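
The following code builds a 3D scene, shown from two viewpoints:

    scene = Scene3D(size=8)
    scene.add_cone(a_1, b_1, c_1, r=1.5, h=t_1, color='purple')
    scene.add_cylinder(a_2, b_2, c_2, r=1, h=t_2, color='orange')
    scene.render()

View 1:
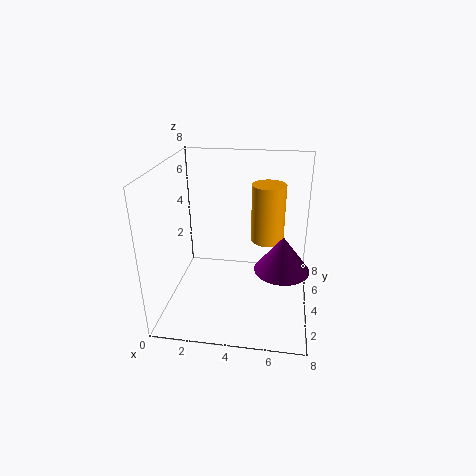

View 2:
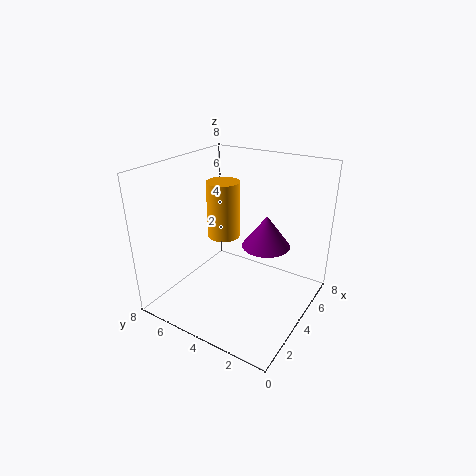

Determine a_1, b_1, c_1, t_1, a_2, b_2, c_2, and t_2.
a_1 = 6.5
b_1 = 3.5
c_1 = 2.5
t_1 = 2
a_2 = 5.5
b_2 = 6
c_2 = 3
t_2 = 3.5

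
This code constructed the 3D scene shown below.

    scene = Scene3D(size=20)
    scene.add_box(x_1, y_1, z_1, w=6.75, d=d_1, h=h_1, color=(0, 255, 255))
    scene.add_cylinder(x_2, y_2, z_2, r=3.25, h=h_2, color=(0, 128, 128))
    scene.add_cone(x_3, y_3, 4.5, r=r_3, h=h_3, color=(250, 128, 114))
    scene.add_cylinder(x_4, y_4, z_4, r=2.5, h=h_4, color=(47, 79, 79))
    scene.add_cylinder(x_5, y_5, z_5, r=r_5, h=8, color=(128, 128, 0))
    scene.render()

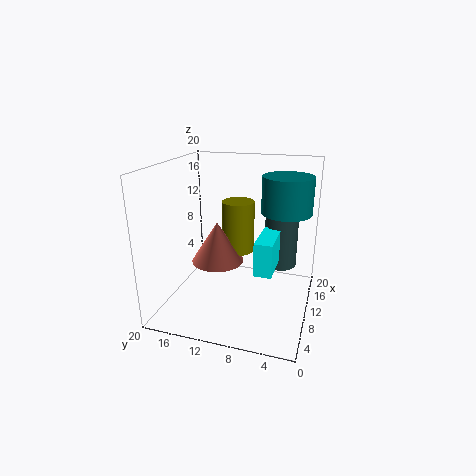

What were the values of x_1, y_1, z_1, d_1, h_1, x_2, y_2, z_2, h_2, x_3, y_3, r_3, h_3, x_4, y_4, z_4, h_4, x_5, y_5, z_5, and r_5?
x_1 = 8; y_1 = 4.75; z_1 = 5.5; d_1 = 2.5; h_1 = 4.75; x_2 = 10; y_2 = 3.5; z_2 = 14.25; h_2 = 4.75; x_3 = 13; y_3 = 14.25; r_3 = 4; h_3 = 6.25; x_4 = 16.25; y_4 = 5; z_4 = 3.75; h_4 = 9.75; x_5 = 15.75; y_5 = 11.75; z_5 = 5.5; r_5 = 2.5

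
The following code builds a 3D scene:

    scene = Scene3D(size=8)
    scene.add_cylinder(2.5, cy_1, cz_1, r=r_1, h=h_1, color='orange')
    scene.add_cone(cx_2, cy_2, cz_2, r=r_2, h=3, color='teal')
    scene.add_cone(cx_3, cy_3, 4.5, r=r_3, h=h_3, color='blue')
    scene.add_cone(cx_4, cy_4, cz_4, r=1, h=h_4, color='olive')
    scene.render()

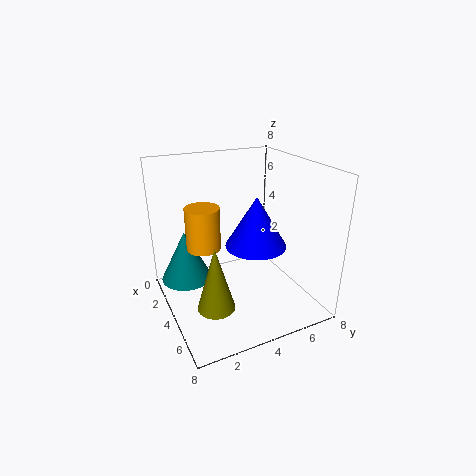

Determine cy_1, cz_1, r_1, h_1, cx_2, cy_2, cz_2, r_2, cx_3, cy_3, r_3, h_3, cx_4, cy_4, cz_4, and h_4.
cy_1 = 2.5; cz_1 = 3; r_1 = 1; h_1 = 2.5; cx_2 = 2; cy_2 = 1.5; cz_2 = 1; r_2 = 1.5; cx_3 = 6; cy_3 = 4; r_3 = 1.5; h_3 = 2.5; cx_4 = 5.5; cy_4 = 2; cz_4 = 1; h_4 = 3.5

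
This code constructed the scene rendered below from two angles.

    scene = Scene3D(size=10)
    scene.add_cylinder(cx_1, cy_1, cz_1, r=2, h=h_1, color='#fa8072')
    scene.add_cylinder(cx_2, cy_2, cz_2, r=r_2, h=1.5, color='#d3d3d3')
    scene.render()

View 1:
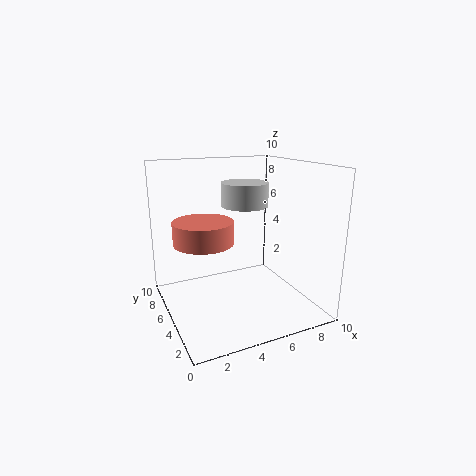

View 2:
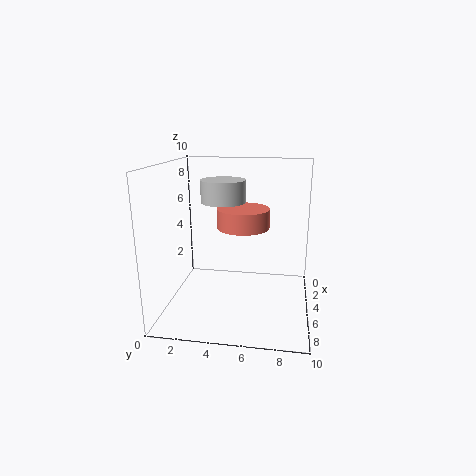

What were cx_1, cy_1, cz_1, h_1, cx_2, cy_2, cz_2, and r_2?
cx_1 = 2.5; cy_1 = 5; cz_1 = 5; h_1 = 1.5; cx_2 = 5; cy_2 = 4; cz_2 = 7.5; r_2 = 1.5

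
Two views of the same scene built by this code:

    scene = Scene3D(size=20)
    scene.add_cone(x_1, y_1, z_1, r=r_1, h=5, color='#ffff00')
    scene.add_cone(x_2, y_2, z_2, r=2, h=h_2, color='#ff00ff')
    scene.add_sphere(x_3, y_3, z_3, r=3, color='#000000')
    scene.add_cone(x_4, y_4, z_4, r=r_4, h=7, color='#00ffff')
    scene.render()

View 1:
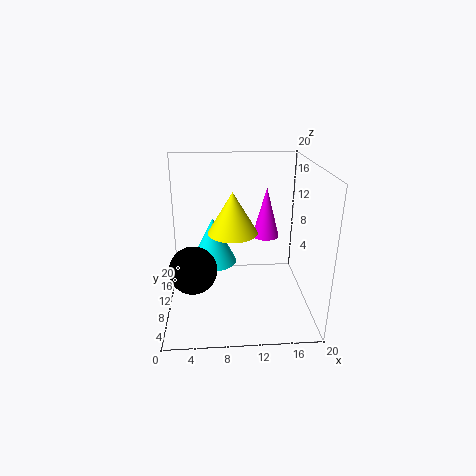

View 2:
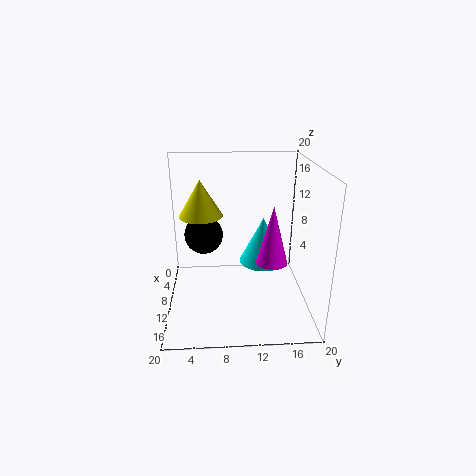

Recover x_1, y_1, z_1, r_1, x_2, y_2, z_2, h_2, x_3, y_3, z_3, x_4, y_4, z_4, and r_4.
x_1 = 9
y_1 = 5
z_1 = 13
r_1 = 3
x_2 = 14.5
y_2 = 14
z_2 = 8.5
h_2 = 7.5
x_3 = 4
y_3 = 5
z_3 = 8
x_4 = 6.5
y_4 = 14
z_4 = 4.5
r_4 = 3.5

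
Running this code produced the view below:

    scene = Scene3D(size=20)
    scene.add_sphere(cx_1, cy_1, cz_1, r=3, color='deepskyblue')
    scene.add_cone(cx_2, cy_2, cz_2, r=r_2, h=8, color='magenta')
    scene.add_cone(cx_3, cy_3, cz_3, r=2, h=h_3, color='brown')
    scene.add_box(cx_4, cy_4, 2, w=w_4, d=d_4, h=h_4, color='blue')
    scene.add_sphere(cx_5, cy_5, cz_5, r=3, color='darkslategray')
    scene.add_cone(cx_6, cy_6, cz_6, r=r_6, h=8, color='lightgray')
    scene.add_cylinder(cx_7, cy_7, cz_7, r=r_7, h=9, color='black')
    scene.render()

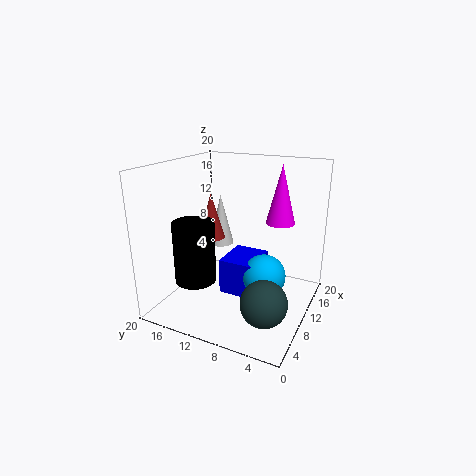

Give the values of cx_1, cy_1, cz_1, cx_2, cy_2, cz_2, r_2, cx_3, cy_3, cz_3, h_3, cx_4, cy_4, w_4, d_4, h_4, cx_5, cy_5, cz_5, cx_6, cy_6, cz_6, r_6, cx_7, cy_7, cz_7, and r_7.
cx_1 = 10; cy_1 = 6; cz_1 = 5; cx_2 = 13; cy_2 = 5; cz_2 = 12; r_2 = 2; cx_3 = 13; cy_3 = 16; cz_3 = 8; h_3 = 7; cx_4 = 8; cy_4 = 7; w_4 = 6; d_4 = 5; h_4 = 5; cx_5 = 5; cy_5 = 4; cz_5 = 4; cx_6 = 16; cy_6 = 16; cz_6 = 6; r_6 = 2; cx_7 = 8; cy_7 = 16; cz_7 = 3; r_7 = 3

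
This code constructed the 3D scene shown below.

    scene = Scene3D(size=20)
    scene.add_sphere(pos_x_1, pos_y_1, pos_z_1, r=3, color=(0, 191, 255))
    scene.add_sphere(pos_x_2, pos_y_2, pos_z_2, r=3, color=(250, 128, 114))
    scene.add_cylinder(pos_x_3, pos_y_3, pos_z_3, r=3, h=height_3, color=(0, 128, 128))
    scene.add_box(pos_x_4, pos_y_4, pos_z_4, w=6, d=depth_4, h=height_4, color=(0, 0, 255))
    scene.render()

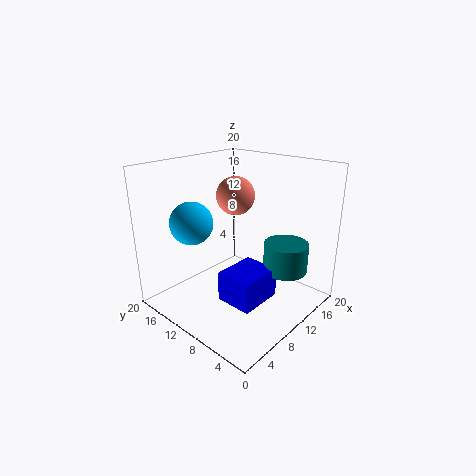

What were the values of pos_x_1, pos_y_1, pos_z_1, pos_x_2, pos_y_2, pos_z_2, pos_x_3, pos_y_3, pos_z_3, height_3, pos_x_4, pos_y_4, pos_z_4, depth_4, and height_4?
pos_x_1 = 6
pos_y_1 = 15
pos_z_1 = 12
pos_x_2 = 15
pos_y_2 = 15
pos_z_2 = 14
pos_x_3 = 13
pos_y_3 = 4
pos_z_3 = 6
height_3 = 4
pos_x_4 = 5
pos_y_4 = 4
pos_z_4 = 3
depth_4 = 5
height_4 = 4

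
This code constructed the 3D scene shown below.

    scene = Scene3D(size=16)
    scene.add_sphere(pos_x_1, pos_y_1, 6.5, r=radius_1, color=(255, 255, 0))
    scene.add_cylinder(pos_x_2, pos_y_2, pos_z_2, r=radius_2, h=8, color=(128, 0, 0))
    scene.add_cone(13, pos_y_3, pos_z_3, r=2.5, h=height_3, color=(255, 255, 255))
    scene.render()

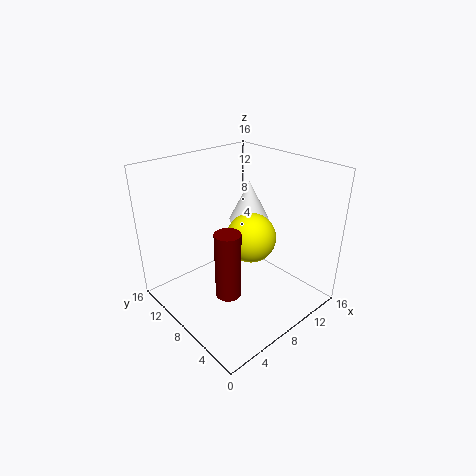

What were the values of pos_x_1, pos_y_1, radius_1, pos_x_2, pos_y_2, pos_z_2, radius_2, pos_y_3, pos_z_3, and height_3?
pos_x_1 = 11
pos_y_1 = 9
radius_1 = 3
pos_x_2 = 6.5
pos_y_2 = 8
pos_z_2 = 1
radius_2 = 1.5
pos_y_3 = 11.5
pos_z_3 = 7.5
height_3 = 5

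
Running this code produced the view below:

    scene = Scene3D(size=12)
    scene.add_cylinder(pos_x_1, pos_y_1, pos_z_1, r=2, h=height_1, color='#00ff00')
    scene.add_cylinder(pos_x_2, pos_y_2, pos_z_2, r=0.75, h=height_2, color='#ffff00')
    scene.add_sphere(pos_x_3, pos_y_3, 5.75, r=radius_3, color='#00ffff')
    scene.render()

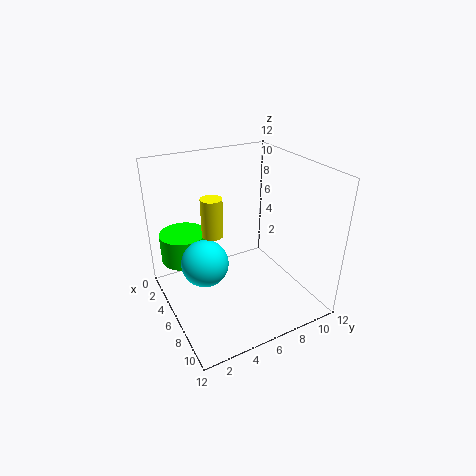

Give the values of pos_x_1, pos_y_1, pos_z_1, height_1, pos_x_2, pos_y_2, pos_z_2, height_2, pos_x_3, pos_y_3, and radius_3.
pos_x_1 = 3; pos_y_1 = 2.25; pos_z_1 = 3.5; height_1 = 2.5; pos_x_2 = 8.25; pos_y_2 = 2.75; pos_z_2 = 8.25; height_2 = 2.75; pos_x_3 = 7.75; pos_y_3 = 2.25; radius_3 = 1.75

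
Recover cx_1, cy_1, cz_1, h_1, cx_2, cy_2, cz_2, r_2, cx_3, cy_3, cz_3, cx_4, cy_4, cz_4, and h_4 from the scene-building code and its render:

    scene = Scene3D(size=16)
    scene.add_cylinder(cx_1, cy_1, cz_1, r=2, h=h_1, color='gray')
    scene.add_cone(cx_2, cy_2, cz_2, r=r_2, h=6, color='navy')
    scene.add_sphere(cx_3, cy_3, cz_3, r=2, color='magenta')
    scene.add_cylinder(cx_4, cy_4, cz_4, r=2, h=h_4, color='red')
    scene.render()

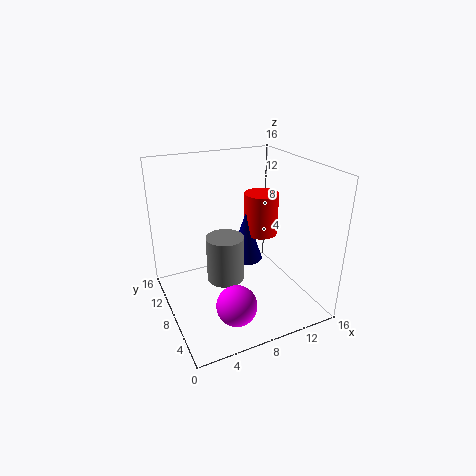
cx_1 = 6, cy_1 = 7, cz_1 = 4, h_1 = 5, cx_2 = 10, cy_2 = 10, cz_2 = 4, r_2 = 2, cx_3 = 5, cy_3 = 2, cz_3 = 4, cx_4 = 12, cy_4 = 10, cz_4 = 7, h_4 = 5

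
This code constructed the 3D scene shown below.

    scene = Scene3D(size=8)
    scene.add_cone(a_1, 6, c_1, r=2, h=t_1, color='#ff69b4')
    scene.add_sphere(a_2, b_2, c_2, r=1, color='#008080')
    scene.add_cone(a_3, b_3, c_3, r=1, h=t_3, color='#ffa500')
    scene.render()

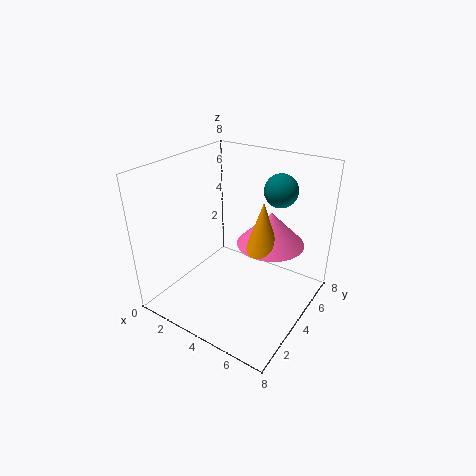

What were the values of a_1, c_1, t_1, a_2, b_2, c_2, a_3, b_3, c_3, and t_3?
a_1 = 5
c_1 = 3
t_1 = 2
a_2 = 5
b_2 = 7
c_2 = 6
a_3 = 5
b_3 = 5
c_3 = 3
t_3 = 3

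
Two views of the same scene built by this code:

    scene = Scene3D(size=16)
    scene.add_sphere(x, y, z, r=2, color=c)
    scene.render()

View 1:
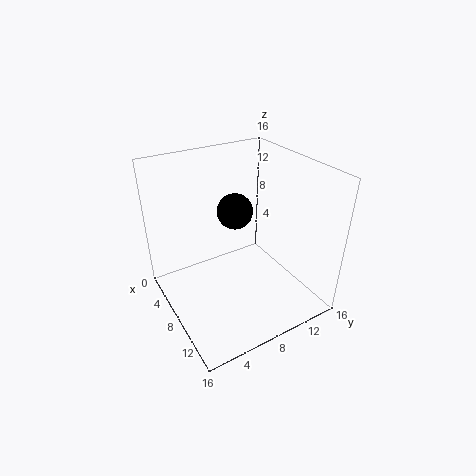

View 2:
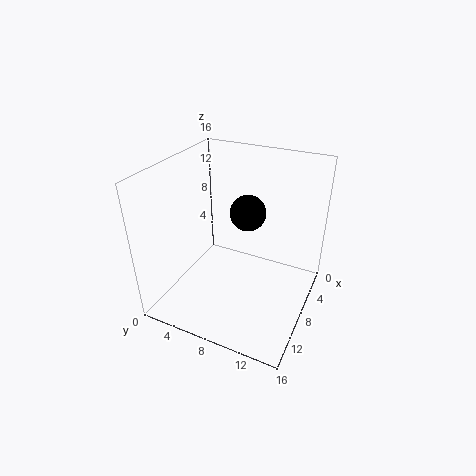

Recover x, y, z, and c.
x = 6.5; y = 8.5; z = 10.5; c = 'black'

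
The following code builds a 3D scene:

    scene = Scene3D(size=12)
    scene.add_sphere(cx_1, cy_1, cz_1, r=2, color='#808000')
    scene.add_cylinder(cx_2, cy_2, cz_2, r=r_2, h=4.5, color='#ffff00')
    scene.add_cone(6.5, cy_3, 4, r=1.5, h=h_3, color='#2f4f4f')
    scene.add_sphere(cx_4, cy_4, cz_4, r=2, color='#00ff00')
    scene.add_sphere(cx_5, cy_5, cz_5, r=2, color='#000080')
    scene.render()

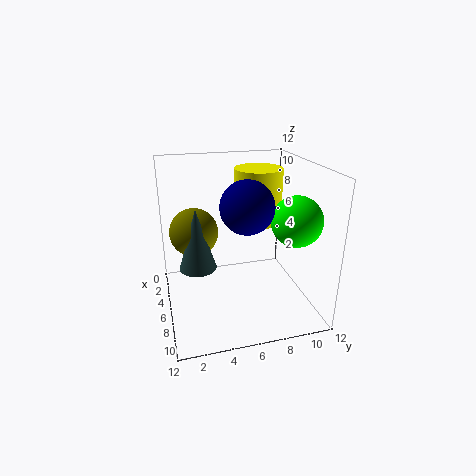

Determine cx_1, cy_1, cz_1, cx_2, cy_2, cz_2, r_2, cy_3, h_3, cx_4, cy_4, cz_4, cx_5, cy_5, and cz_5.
cx_1 = 5
cy_1 = 2.5
cz_1 = 6.5
cx_2 = 5
cy_2 = 8
cz_2 = 7
r_2 = 2
cy_3 = 2.5
h_3 = 5
cx_4 = 8.5
cy_4 = 10
cz_4 = 8
cx_5 = 8.5
cy_5 = 6
cz_5 = 9.5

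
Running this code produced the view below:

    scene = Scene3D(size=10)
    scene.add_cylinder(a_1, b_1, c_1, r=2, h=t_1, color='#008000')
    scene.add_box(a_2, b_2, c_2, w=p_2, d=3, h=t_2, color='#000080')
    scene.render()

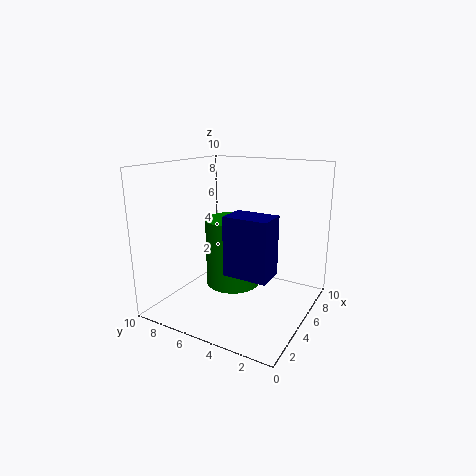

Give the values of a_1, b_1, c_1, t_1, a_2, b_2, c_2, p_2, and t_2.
a_1 = 6
b_1 = 6
c_1 = 1
t_1 = 5
a_2 = 3
b_2 = 2
c_2 = 3
p_2 = 2
t_2 = 4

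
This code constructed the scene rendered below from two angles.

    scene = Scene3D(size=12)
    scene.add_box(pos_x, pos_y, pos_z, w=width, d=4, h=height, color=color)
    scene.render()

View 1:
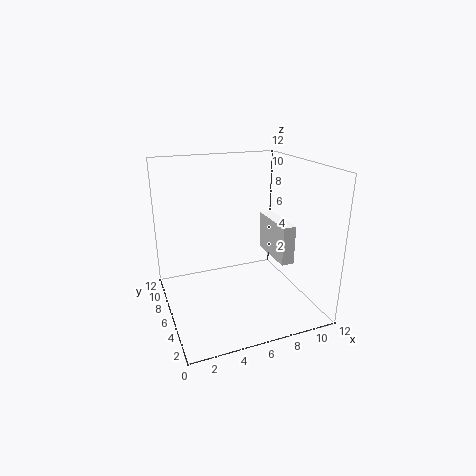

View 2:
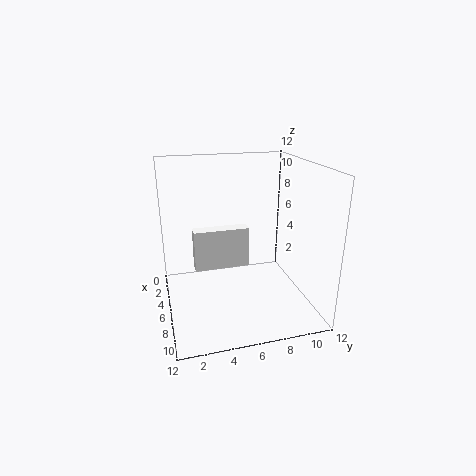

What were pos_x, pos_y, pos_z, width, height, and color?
pos_x = 8, pos_y = 2, pos_z = 5, width = 1, height = 3, color = 'white'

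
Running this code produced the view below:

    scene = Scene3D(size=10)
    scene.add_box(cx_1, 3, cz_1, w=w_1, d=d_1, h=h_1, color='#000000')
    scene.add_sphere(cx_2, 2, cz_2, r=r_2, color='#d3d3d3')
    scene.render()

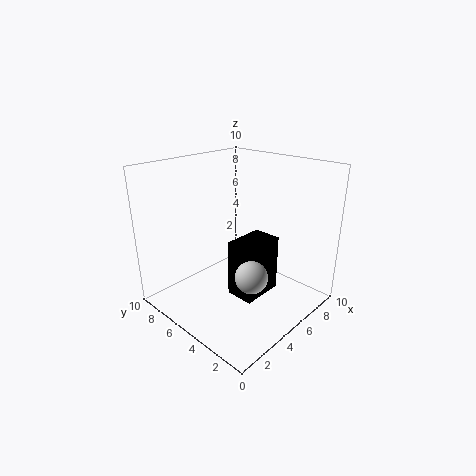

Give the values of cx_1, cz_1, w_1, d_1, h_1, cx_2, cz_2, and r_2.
cx_1 = 4, cz_1 = 1, w_1 = 3, d_1 = 2, h_1 = 4, cx_2 = 3, cz_2 = 4, r_2 = 1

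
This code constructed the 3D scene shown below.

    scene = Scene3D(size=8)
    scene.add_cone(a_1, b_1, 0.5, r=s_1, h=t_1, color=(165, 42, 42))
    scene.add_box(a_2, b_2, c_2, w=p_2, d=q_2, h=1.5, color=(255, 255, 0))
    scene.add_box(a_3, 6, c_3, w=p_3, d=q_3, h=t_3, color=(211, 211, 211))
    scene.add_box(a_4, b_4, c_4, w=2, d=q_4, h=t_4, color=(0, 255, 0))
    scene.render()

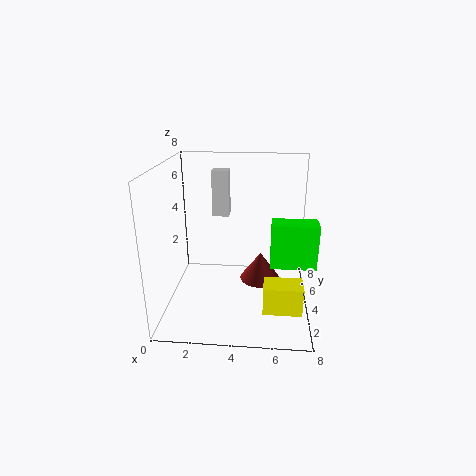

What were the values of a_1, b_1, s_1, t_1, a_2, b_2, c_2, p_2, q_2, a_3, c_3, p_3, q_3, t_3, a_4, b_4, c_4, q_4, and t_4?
a_1 = 5.25, b_1 = 5.75, s_1 = 1.25, t_1 = 1.75, a_2 = 5.5, b_2 = 1.25, c_2 = 1, p_2 = 2, q_2 = 1.25, a_3 = 2.25, c_3 = 4.5, p_3 = 1, q_3 = 1, t_3 = 2.75, a_4 = 5.75, b_4 = 0.25, c_4 = 4.25, q_4 = 1, t_4 = 2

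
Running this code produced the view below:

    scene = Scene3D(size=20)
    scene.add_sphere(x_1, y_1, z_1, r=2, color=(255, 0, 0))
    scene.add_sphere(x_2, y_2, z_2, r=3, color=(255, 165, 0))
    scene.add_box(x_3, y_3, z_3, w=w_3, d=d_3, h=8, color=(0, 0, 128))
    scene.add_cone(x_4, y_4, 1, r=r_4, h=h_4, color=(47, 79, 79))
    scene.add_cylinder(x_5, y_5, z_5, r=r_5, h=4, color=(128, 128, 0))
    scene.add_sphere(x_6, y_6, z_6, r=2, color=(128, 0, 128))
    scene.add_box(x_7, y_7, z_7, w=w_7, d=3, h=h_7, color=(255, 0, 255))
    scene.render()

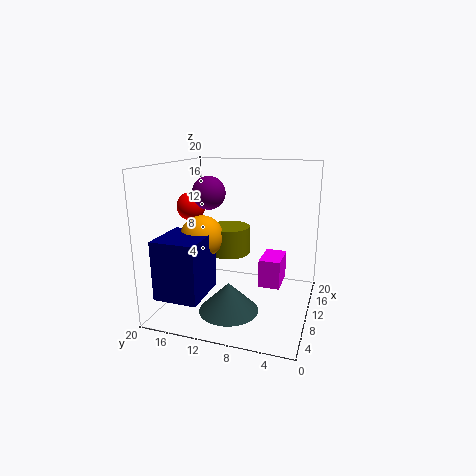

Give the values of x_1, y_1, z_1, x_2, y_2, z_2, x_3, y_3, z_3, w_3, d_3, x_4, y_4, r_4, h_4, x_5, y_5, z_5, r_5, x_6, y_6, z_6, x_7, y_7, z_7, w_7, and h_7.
x_1 = 10; y_1 = 17; z_1 = 14; x_2 = 9; y_2 = 15; z_2 = 10; x_3 = 2; y_3 = 13; z_3 = 3; w_3 = 7; d_3 = 6; x_4 = 6; y_4 = 10; r_4 = 4; h_4 = 4; x_5 = 12; y_5 = 12; z_5 = 7; r_5 = 3; x_6 = 5; y_6 = 12; z_6 = 17; x_7 = 10; y_7 = 4; z_7 = 3; w_7 = 5; h_7 = 4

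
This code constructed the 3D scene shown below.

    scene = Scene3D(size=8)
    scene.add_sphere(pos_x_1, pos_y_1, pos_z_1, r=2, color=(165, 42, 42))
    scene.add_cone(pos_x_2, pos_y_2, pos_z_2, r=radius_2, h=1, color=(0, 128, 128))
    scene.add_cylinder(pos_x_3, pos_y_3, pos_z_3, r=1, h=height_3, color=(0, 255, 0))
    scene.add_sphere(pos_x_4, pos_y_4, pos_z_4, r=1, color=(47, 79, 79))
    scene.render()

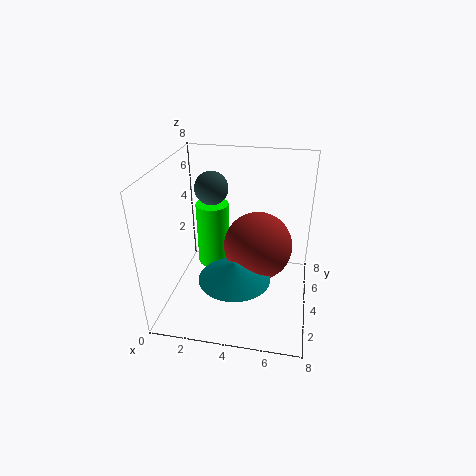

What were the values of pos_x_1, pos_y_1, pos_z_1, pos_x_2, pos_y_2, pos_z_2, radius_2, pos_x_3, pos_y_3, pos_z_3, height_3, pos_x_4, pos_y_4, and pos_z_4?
pos_x_1 = 5
pos_y_1 = 5
pos_z_1 = 3
pos_x_2 = 4
pos_y_2 = 3
pos_z_2 = 2
radius_2 = 2
pos_x_3 = 2
pos_y_3 = 6
pos_z_3 = 1
height_3 = 4
pos_x_4 = 2
pos_y_4 = 6
pos_z_4 = 6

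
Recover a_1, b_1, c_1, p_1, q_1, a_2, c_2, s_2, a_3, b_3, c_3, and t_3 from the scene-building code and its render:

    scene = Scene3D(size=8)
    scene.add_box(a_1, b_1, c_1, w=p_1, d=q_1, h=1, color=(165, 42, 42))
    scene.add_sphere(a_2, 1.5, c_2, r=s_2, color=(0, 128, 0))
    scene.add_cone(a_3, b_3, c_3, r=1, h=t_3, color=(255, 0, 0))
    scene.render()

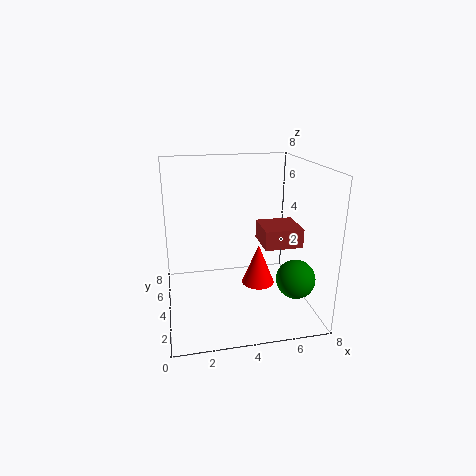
a_1 = 5, b_1 = 2, c_1 = 4, p_1 = 2, q_1 = 2, a_2 = 6.5, c_2 = 2.5, s_2 = 1, a_3 = 5.5, b_3 = 5, c_3 = 0.5, t_3 = 2.5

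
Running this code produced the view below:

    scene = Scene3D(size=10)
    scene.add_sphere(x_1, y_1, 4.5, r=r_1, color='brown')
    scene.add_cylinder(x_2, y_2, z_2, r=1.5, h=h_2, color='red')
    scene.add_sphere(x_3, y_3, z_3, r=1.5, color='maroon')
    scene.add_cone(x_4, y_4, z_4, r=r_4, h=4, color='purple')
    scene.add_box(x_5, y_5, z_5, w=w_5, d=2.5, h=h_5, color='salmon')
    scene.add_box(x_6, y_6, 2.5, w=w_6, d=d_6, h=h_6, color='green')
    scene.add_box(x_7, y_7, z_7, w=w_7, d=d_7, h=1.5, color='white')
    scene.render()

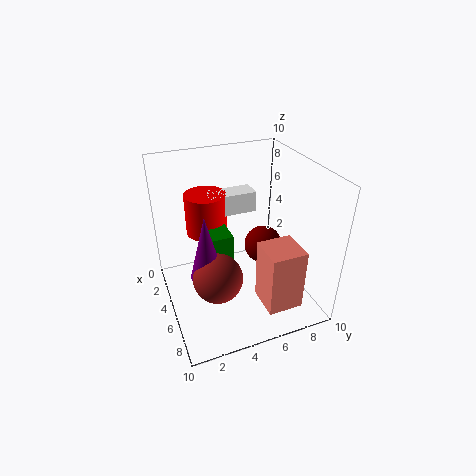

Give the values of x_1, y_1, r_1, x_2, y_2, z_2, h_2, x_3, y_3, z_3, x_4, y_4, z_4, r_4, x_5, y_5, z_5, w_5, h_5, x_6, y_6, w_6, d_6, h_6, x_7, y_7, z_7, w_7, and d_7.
x_1 = 8, y_1 = 2.5, r_1 = 1.5, x_2 = 2.5, y_2 = 3.5, z_2 = 4.5, h_2 = 3, x_3 = 3, y_3 = 8, z_3 = 2.5, x_4 = 7.5, y_4 = 2, z_4 = 4.5, r_4 = 1, x_5 = 6, y_5 = 6, z_5 = 0.5, w_5 = 2.5, h_5 = 4.5, x_6 = 3.5, y_6 = 3, w_6 = 2, d_6 = 1.5, h_6 = 3, x_7 = 2, y_7 = 3.5, z_7 = 6, w_7 = 1.5, d_7 = 3.5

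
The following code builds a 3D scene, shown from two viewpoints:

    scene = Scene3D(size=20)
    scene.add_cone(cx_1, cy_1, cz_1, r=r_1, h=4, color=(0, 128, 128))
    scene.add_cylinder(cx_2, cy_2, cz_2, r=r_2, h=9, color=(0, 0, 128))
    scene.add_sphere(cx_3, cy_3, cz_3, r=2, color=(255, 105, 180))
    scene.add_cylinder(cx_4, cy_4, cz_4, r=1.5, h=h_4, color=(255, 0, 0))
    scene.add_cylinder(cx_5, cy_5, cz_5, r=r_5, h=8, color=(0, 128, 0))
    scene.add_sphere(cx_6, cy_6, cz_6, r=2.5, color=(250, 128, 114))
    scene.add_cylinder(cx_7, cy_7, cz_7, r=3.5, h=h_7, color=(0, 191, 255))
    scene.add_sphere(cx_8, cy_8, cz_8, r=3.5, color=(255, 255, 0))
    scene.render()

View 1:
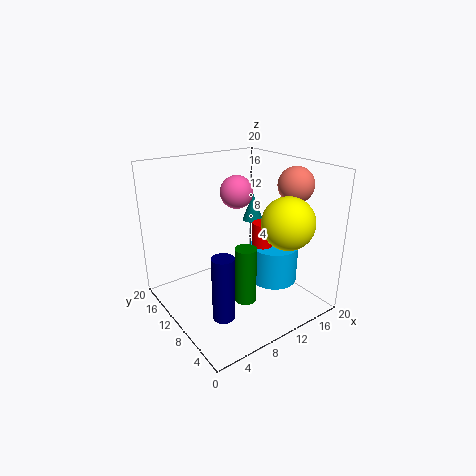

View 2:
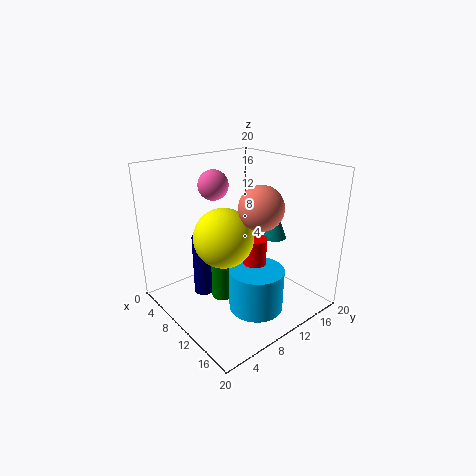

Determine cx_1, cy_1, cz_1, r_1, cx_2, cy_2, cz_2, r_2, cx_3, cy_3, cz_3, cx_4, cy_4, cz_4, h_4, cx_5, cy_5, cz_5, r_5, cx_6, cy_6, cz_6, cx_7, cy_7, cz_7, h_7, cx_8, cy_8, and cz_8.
cx_1 = 14.5, cy_1 = 12.5, cz_1 = 11, r_1 = 1.5, cx_2 = 5.5, cy_2 = 7, cz_2 = 0.5, r_2 = 1.5, cx_3 = 8, cy_3 = 7.5, cz_3 = 17.5, cx_4 = 14, cy_4 = 9.5, cz_4 = 5, h_4 = 6.5, cx_5 = 9.5, cy_5 = 7.5, cz_5 = 1.5, r_5 = 1.5, cx_6 = 17.5, cy_6 = 7, cz_6 = 17, cx_7 = 15.5, cy_7 = 8.5, cz_7 = 2.5, h_7 = 5.5, cx_8 = 14, cy_8 = 4.5, cz_8 = 13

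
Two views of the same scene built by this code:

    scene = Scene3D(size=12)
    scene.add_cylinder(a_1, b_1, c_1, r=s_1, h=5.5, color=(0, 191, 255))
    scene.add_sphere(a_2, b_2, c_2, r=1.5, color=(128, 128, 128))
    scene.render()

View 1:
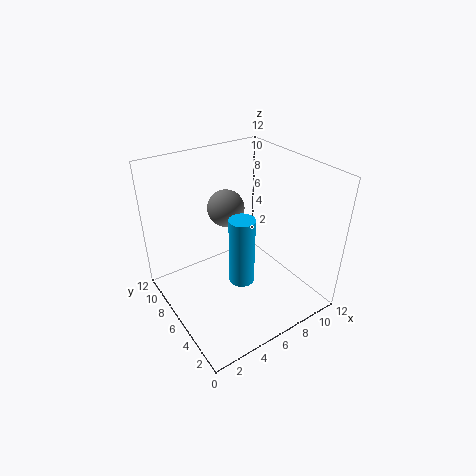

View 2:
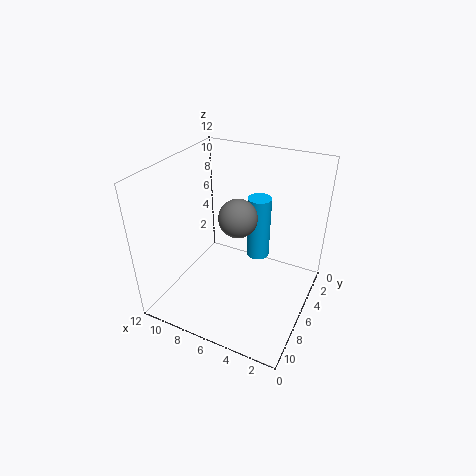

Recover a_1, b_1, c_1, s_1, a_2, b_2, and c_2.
a_1 = 5
b_1 = 4
c_1 = 3.5
s_1 = 1
a_2 = 5.5
b_2 = 7
c_2 = 8.5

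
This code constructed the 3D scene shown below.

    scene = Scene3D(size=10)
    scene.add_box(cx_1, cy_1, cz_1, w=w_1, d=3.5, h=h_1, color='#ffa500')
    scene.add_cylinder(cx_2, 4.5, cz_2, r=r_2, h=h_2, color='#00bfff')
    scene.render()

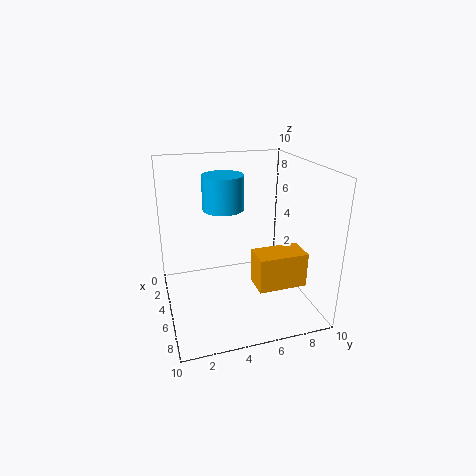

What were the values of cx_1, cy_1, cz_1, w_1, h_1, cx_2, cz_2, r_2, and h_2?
cx_1 = 5, cy_1 = 6, cz_1 = 1.5, w_1 = 2, h_1 = 2.5, cx_2 = 3, cz_2 = 6.5, r_2 = 1.5, h_2 = 2.5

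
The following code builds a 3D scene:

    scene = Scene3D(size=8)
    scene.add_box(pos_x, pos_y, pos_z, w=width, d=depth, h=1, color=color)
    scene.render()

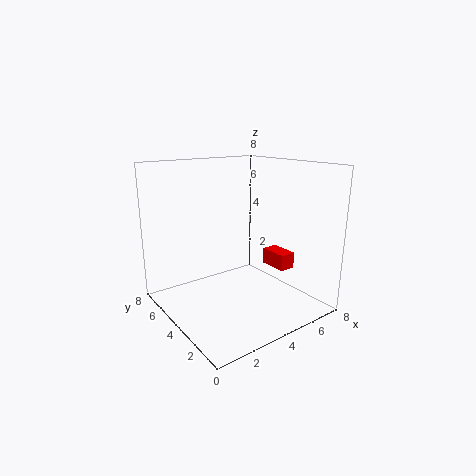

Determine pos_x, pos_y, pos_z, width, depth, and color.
pos_x = 6.75; pos_y = 3.25; pos_z = 1.5; width = 1; depth = 1.75; color = 'red'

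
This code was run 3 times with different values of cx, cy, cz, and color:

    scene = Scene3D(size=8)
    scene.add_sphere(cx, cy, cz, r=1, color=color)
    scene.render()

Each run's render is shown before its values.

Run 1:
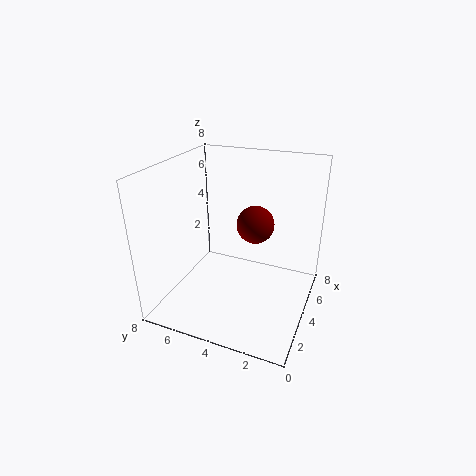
cx = 4; cy = 3; cz = 5; color = 'maroon'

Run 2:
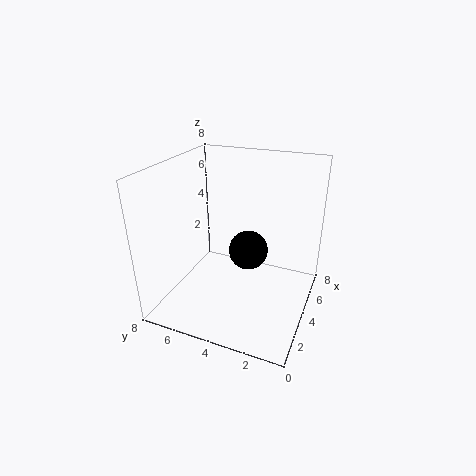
cx = 3; cy = 3; cz = 4; color = 'black'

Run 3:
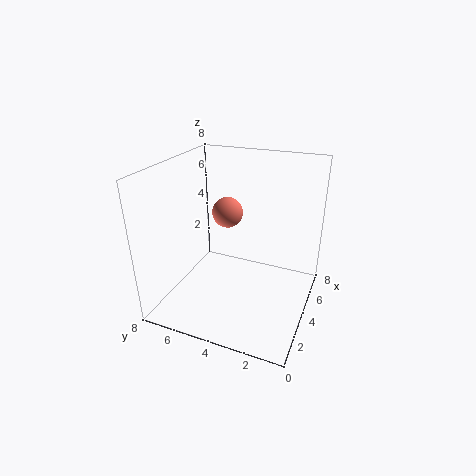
cx = 7; cy = 6; cz = 4; color = 'salmon'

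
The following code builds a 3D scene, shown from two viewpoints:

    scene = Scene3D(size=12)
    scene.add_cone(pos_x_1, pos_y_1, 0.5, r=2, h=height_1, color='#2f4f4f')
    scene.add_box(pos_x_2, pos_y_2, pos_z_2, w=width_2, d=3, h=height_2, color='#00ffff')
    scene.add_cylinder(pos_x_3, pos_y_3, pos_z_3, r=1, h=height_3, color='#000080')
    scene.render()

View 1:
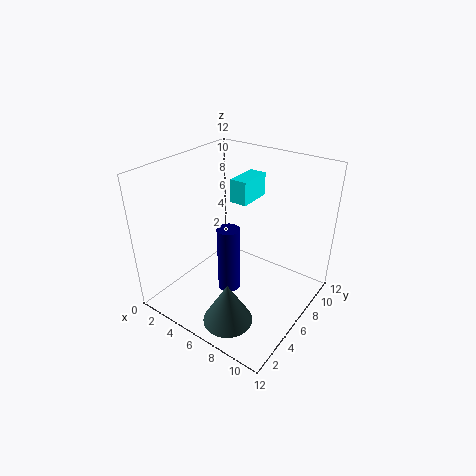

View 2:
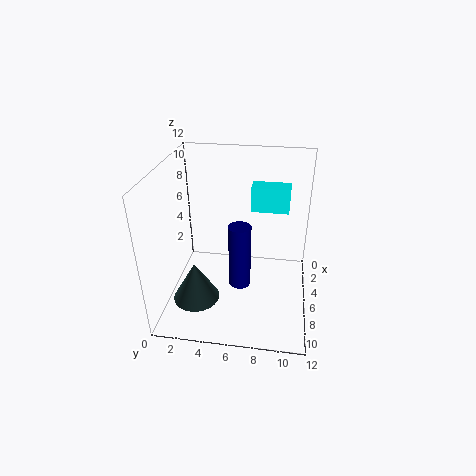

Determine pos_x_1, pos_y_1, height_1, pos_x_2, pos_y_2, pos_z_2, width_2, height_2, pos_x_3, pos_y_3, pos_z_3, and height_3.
pos_x_1 = 7.5; pos_y_1 = 2.5; height_1 = 3.5; pos_x_2 = 4.5; pos_y_2 = 7; pos_z_2 = 8.5; width_2 = 1.5; height_2 = 2; pos_x_3 = 5; pos_y_3 = 6; pos_z_3 = 0.5; height_3 = 6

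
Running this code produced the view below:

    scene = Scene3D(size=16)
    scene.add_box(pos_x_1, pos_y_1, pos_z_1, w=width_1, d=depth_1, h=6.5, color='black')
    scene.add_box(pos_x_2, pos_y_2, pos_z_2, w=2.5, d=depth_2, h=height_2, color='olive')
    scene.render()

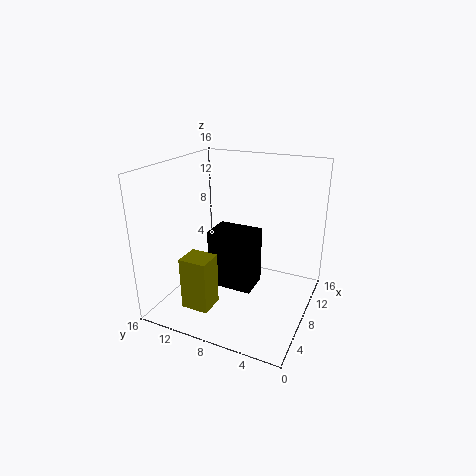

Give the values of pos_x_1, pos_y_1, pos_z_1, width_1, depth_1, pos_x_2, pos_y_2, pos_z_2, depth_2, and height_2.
pos_x_1 = 6
pos_y_1 = 5.75
pos_z_1 = 2.5
width_1 = 3.5
depth_1 = 5
pos_x_2 = 0.25
pos_y_2 = 7.75
pos_z_2 = 3.25
depth_2 = 2.75
height_2 = 5.25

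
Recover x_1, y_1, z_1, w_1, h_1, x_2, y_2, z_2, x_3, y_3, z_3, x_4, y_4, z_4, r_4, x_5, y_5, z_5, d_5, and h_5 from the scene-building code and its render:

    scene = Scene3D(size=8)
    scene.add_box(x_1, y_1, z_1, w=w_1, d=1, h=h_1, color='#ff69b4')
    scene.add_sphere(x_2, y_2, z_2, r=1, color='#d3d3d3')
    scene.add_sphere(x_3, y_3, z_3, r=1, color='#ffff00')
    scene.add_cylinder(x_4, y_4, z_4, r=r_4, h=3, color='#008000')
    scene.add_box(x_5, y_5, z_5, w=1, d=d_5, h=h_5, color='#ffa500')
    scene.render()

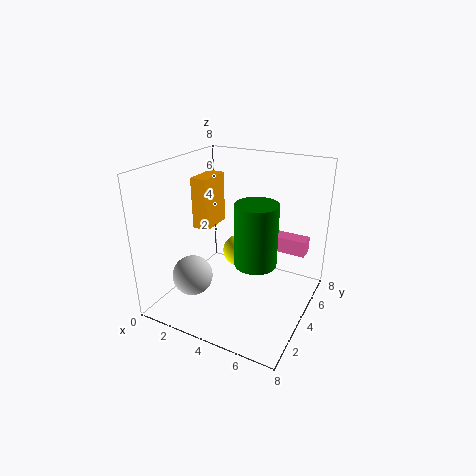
x_1 = 4; y_1 = 7; z_1 = 2; w_1 = 3; h_1 = 1; x_2 = 3; y_2 = 1; z_2 = 3; x_3 = 3; y_3 = 6; z_3 = 2; x_4 = 6; y_4 = 2; z_4 = 4; r_4 = 1; x_5 = 1; y_5 = 4; z_5 = 4; d_5 = 2; h_5 = 3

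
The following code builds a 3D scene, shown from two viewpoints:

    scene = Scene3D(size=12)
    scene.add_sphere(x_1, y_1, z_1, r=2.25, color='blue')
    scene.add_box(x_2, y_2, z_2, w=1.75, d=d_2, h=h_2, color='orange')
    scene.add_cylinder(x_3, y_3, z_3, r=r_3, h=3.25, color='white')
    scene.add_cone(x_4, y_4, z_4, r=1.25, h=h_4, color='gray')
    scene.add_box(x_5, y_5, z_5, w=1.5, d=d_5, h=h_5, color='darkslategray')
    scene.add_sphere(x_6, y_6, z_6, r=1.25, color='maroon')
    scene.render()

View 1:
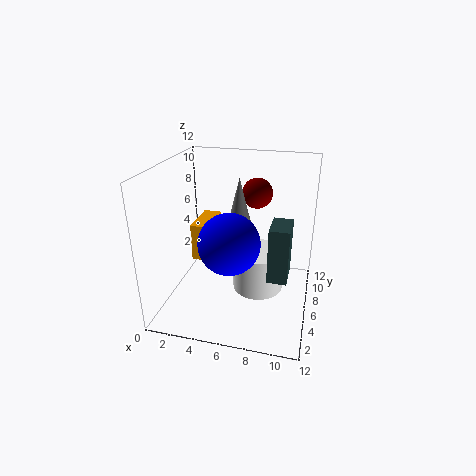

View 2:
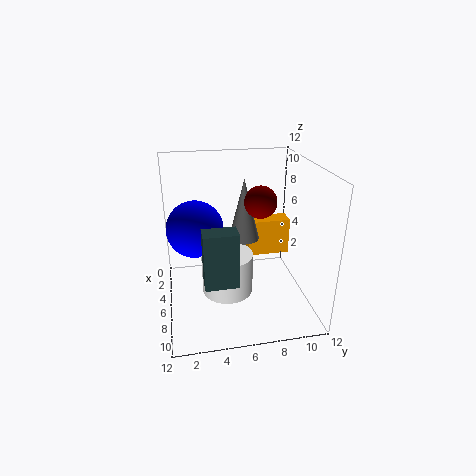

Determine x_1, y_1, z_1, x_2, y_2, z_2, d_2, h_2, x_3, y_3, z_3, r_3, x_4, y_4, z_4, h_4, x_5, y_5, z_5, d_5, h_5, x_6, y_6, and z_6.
x_1 = 6.25; y_1 = 2.5; z_1 = 7.25; x_2 = 1; y_2 = 7.75; z_2 = 2.25; d_2 = 4; h_2 = 3.5; x_3 = 8; y_3 = 4.75; z_3 = 2.5; r_3 = 2; x_4 = 6; y_4 = 6.5; z_4 = 6; h_4 = 5; x_5 = 9; y_5 = 2.75; z_5 = 4.25; d_5 = 2.5; h_5 = 4.25; x_6 = 7.25; y_6 = 7.5; z_6 = 9.5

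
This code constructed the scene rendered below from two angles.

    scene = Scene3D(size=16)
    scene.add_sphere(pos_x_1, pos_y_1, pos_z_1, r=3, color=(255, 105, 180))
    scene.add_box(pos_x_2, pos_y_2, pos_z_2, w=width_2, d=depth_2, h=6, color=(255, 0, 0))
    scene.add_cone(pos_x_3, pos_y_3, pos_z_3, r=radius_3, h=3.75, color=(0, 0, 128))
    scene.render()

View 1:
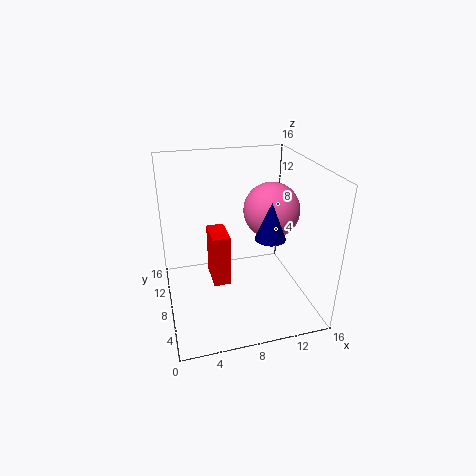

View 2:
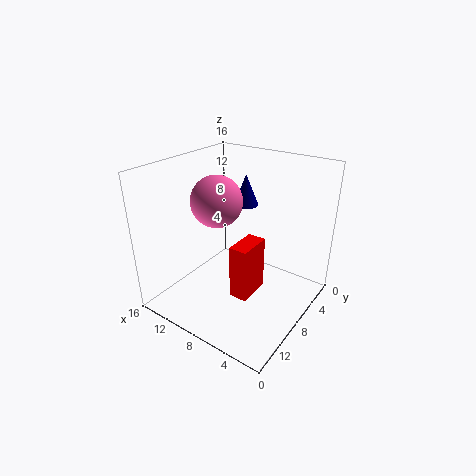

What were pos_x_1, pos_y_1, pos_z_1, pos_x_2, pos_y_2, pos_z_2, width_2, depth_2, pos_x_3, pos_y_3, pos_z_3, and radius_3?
pos_x_1 = 11.5, pos_y_1 = 7.25, pos_z_1 = 11.25, pos_x_2 = 5, pos_y_2 = 7.25, pos_z_2 = 2.5, width_2 = 2, depth_2 = 3.75, pos_x_3 = 10, pos_y_3 = 3.5, pos_z_3 = 10, radius_3 = 1.5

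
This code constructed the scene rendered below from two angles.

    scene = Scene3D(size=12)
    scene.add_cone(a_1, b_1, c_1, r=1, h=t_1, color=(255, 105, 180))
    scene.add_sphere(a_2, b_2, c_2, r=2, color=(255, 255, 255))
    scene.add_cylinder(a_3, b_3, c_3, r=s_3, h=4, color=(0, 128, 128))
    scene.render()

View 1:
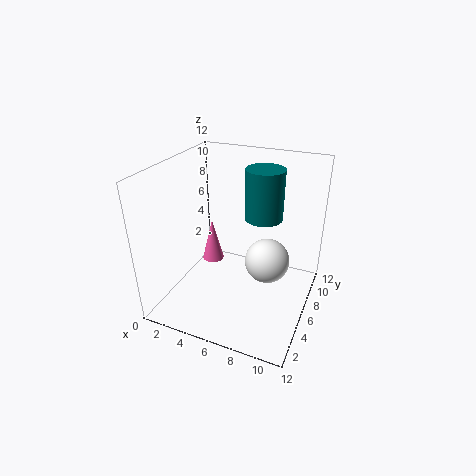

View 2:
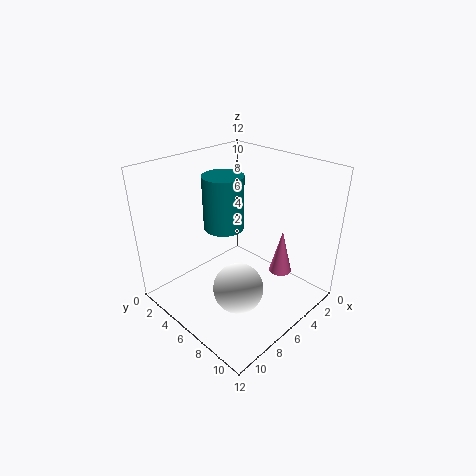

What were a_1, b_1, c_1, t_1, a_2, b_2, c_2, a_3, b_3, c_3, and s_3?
a_1 = 2.5
b_1 = 8
c_1 = 2
t_1 = 4
a_2 = 8
b_2 = 8
c_2 = 3
a_3 = 8
b_3 = 6.5
c_3 = 8
s_3 = 1.5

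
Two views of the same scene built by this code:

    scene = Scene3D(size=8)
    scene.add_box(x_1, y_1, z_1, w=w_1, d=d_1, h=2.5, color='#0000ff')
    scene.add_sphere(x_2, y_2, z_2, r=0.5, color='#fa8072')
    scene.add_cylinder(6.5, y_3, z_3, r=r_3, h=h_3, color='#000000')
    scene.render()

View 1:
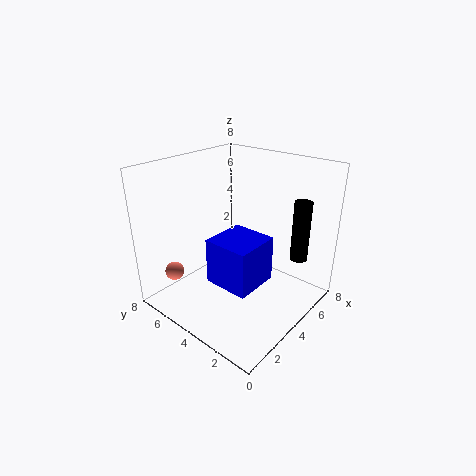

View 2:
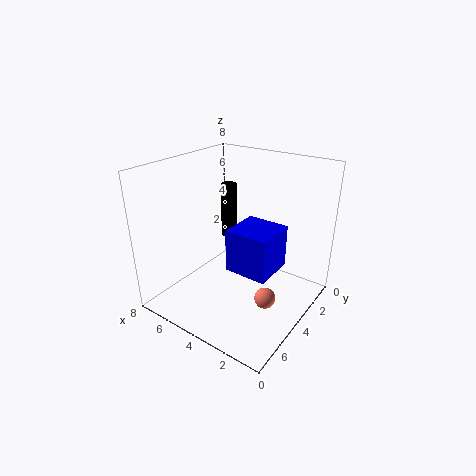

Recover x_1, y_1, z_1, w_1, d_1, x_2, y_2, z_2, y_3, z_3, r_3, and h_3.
x_1 = 2; y_1 = 2; z_1 = 2; w_1 = 2.5; d_1 = 2.5; x_2 = 1; y_2 = 6; z_2 = 2.5; y_3 = 1.5; z_3 = 2.5; r_3 = 0.5; h_3 = 3.5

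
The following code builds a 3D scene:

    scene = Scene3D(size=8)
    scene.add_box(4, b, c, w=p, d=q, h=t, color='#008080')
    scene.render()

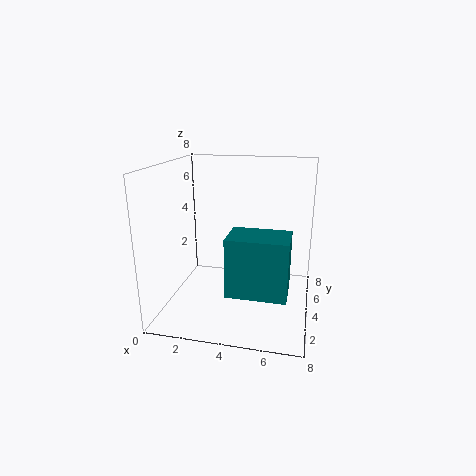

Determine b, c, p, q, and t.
b = 1
c = 2
p = 3
q = 2
t = 3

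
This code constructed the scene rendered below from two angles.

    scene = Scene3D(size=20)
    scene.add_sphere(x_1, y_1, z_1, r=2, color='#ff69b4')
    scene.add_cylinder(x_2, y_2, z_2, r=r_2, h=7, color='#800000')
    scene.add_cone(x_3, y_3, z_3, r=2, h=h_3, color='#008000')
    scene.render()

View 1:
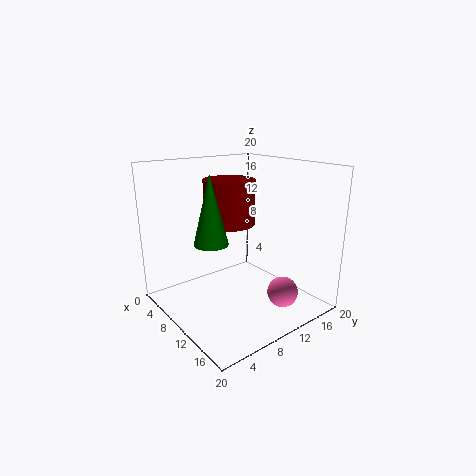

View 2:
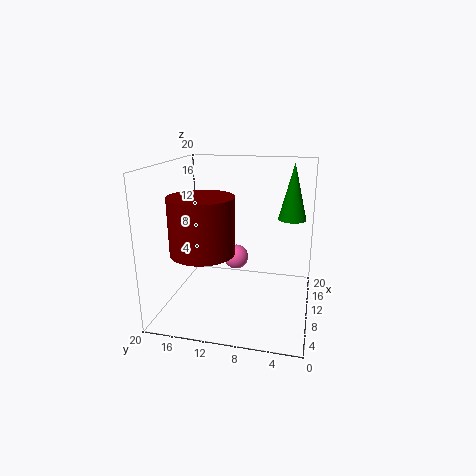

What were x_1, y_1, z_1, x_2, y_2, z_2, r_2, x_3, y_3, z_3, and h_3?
x_1 = 17
y_1 = 12
z_1 = 4
x_2 = 4
y_2 = 13
z_2 = 10
r_2 = 4
x_3 = 14
y_3 = 3
z_3 = 12
h_3 = 8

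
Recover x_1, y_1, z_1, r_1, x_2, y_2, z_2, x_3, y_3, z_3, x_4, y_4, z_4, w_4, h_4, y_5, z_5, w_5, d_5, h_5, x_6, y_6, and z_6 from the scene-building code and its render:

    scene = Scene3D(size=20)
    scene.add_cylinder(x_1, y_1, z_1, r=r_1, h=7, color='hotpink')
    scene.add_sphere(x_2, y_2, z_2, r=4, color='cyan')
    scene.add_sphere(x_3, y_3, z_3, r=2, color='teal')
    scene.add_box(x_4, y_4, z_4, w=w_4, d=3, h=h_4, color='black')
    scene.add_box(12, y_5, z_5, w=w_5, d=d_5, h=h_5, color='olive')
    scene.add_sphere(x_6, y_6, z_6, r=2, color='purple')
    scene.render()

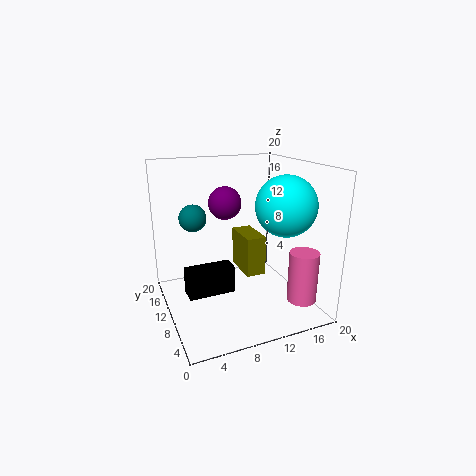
x_1 = 17, y_1 = 4, z_1 = 2, r_1 = 2, x_2 = 15, y_2 = 6, z_2 = 15, x_3 = 5, y_3 = 15, z_3 = 12, x_4 = 3, y_4 = 11, z_4 = 1, w_4 = 7, h_4 = 4, y_5 = 11, z_5 = 3, w_5 = 3, d_5 = 6, h_5 = 6, x_6 = 7, y_6 = 7, z_6 = 16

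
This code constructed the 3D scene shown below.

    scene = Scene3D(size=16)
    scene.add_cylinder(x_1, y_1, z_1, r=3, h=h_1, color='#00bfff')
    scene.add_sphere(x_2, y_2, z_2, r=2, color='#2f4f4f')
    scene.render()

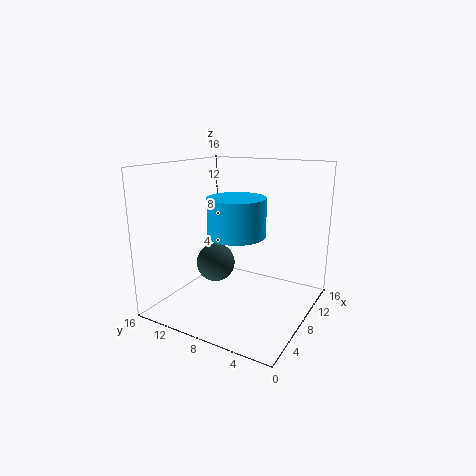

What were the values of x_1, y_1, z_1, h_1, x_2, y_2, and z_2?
x_1 = 6
y_1 = 7
z_1 = 9
h_1 = 4
x_2 = 5
y_2 = 9
z_2 = 6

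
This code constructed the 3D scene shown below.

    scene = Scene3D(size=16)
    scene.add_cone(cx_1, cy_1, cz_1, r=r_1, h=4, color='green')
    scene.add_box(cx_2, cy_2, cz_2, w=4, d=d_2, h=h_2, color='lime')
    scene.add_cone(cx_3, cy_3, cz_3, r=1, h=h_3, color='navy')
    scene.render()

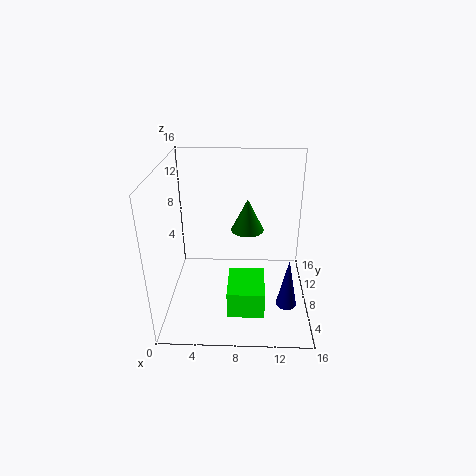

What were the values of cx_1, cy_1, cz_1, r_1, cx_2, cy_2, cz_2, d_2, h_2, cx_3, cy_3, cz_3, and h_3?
cx_1 = 9; cy_1 = 12; cz_1 = 7; r_1 = 2; cx_2 = 7; cy_2 = 3; cz_2 = 1; d_2 = 5; h_2 = 3; cx_3 = 13; cy_3 = 2; cz_3 = 4; h_3 = 5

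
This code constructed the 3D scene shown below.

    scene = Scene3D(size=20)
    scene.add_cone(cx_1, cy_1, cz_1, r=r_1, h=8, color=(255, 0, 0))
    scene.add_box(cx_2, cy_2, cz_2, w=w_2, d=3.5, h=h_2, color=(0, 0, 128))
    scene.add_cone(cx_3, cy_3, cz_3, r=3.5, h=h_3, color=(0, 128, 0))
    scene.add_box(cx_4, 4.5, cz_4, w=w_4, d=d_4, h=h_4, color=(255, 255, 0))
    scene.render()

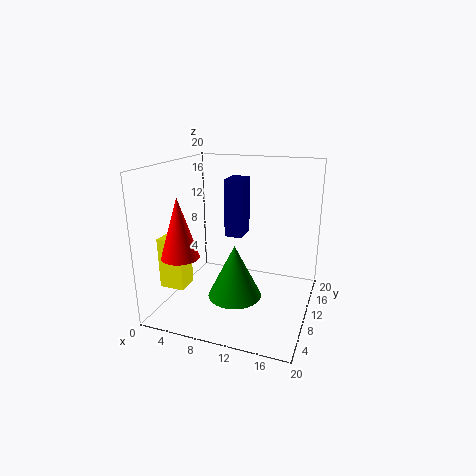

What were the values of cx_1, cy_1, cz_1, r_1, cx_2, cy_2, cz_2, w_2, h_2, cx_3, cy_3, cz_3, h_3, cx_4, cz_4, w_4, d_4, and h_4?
cx_1 = 4
cy_1 = 4.5
cz_1 = 8.5
r_1 = 2.5
cx_2 = 8
cy_2 = 10
cz_2 = 10
w_2 = 2.5
h_2 = 8
cx_3 = 11
cy_3 = 6
cz_3 = 3.5
h_3 = 7
cx_4 = 0.5
cz_4 = 3.5
w_4 = 3.5
d_4 = 3
h_4 = 7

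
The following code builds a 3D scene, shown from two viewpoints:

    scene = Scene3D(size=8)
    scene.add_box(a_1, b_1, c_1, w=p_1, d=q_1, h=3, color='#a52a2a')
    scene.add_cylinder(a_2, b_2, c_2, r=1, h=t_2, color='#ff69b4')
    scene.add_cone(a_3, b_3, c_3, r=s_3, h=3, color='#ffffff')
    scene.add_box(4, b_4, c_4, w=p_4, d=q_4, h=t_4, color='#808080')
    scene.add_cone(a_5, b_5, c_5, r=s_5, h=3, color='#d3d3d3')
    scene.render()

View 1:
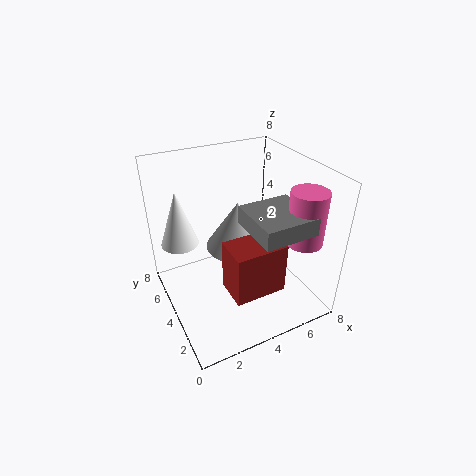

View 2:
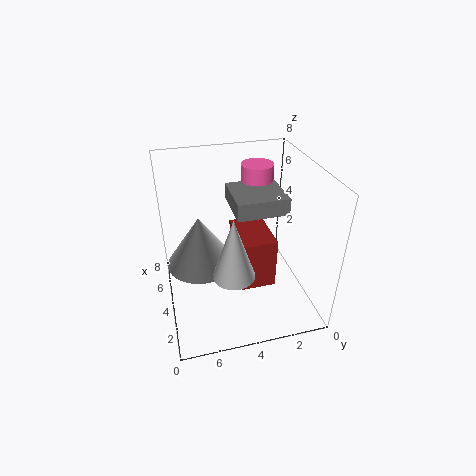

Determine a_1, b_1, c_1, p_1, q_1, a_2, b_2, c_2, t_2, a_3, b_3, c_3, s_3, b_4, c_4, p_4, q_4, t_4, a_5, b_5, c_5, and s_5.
a_1 = 3
b_1 = 2
c_1 = 1
p_1 = 3
q_1 = 2
a_2 = 7
b_2 = 2
c_2 = 4
t_2 = 3
a_3 = 1
b_3 = 5
c_3 = 4
s_3 = 1
b_4 = 1
c_4 = 5
p_4 = 3
q_4 = 3
t_4 = 1
a_5 = 5
b_5 = 6
c_5 = 2
s_5 = 2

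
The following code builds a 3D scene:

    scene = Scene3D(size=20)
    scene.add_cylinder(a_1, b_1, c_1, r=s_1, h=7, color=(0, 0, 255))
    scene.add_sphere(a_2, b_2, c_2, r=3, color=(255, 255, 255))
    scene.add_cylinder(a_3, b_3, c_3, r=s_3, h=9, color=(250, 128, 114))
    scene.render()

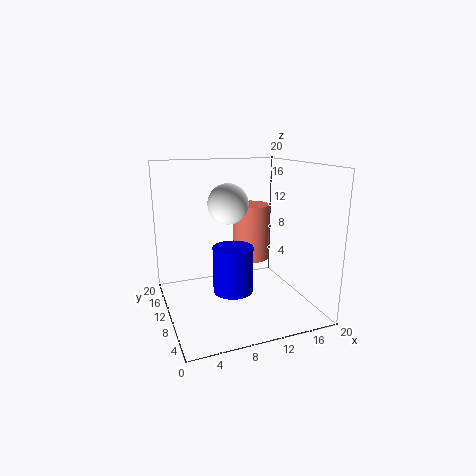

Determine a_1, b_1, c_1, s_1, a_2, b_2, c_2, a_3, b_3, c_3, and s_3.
a_1 = 10; b_1 = 12; c_1 = 1; s_1 = 3; a_2 = 10; b_2 = 14; c_2 = 14; a_3 = 15; b_3 = 17; c_3 = 4; s_3 = 3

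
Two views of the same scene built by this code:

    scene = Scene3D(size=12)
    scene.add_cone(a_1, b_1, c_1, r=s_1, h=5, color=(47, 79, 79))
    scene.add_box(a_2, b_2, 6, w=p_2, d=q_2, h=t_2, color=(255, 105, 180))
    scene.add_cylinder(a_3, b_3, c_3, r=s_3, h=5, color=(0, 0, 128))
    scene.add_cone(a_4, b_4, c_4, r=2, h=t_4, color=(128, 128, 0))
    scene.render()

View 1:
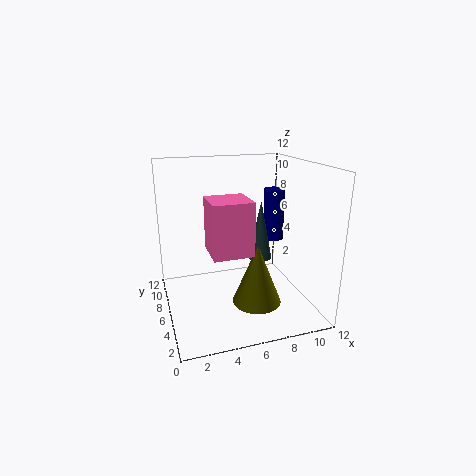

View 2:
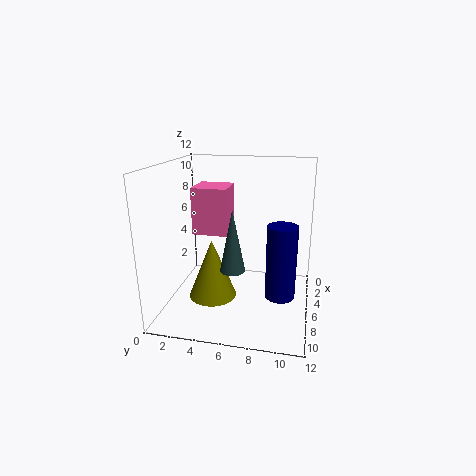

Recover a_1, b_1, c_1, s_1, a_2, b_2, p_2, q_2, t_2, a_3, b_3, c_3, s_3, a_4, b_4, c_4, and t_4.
a_1 = 8
b_1 = 6
c_1 = 4
s_1 = 1
a_2 = 3
b_2 = 2
p_2 = 3
q_2 = 3
t_2 = 4
a_3 = 11
b_3 = 10
c_3 = 4
s_3 = 1
a_4 = 7
b_4 = 4
c_4 = 1
t_4 = 5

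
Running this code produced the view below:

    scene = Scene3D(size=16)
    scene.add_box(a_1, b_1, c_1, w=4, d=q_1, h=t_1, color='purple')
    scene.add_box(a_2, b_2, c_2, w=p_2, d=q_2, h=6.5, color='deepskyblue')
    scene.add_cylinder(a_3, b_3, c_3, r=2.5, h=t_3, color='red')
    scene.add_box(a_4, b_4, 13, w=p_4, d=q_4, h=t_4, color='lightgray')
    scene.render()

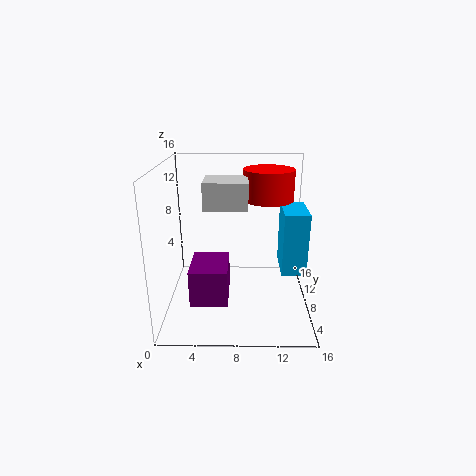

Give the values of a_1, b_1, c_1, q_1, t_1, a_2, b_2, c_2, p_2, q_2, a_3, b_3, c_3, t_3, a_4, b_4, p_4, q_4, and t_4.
a_1 = 3, b_1 = 3.5, c_1 = 2, q_1 = 5, t_1 = 4, a_2 = 12.5, b_2 = 4, c_2 = 5.5, p_2 = 2.5, q_2 = 4.5, a_3 = 11, b_3 = 6, c_3 = 13, t_3 = 3, a_4 = 5, b_4 = 2, p_4 = 4, q_4 = 3.5, t_4 = 2.5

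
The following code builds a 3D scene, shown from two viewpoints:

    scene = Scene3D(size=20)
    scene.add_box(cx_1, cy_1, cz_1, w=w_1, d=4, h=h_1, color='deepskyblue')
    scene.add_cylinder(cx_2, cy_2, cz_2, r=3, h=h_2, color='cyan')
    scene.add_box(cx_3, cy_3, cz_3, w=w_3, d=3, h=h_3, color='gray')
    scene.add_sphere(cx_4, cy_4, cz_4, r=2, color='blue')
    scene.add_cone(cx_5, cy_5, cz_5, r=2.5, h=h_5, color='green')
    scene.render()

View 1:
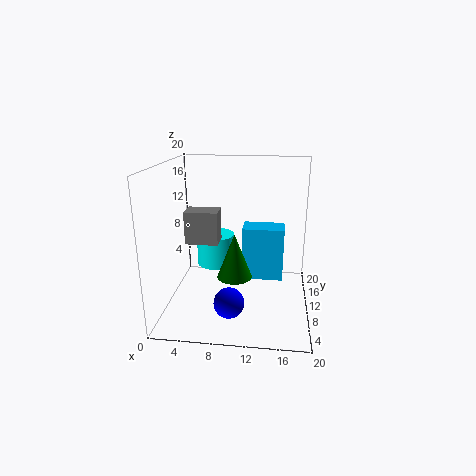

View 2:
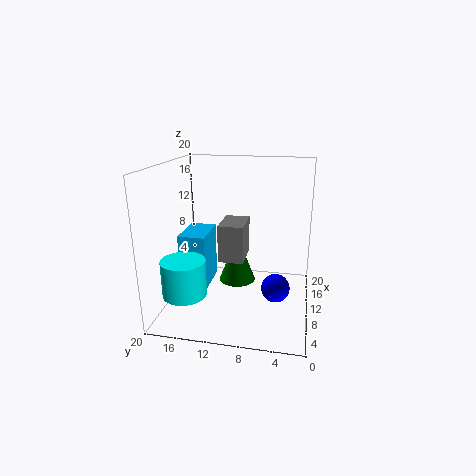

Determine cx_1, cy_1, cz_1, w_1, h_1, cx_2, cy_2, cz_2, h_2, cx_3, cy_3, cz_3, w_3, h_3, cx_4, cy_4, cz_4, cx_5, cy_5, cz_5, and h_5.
cx_1 = 10; cy_1 = 15; cz_1 = 1; w_1 = 6.5; h_1 = 8.5; cx_2 = 5.5; cy_2 = 16.5; cz_2 = 3; h_2 = 5; cx_3 = 3; cy_3 = 8; cz_3 = 9.5; w_3 = 4.5; h_3 = 4.5; cx_4 = 9.5; cy_4 = 4.5; cz_4 = 3; cx_5 = 9.5; cy_5 = 10; cz_5 = 4; h_5 = 6.5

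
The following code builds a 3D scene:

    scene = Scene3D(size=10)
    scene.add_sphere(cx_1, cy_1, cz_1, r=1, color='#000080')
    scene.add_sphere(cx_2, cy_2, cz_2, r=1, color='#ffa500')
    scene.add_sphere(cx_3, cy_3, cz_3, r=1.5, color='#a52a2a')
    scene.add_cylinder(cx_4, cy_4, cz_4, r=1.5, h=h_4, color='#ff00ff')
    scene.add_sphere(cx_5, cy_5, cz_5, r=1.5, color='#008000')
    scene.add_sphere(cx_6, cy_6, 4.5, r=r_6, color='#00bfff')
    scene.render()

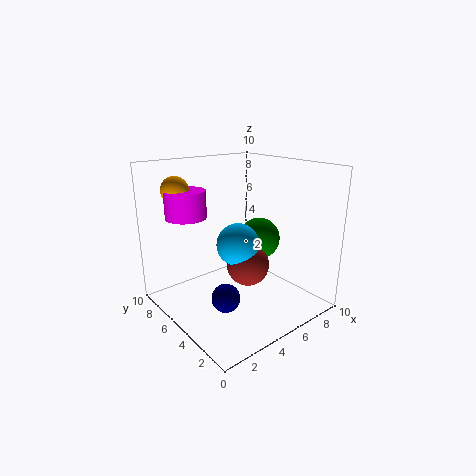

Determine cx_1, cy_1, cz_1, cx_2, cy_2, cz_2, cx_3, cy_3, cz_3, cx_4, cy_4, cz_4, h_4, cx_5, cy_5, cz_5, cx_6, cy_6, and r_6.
cx_1 = 3.5
cy_1 = 4.5
cz_1 = 1
cx_2 = 2.5
cy_2 = 9
cz_2 = 8
cx_3 = 5.5
cy_3 = 4.5
cz_3 = 3
cx_4 = 3
cy_4 = 8.5
cz_4 = 6
h_4 = 2
cx_5 = 7
cy_5 = 5
cz_5 = 4.5
cx_6 = 5
cy_6 = 5
r_6 = 1.5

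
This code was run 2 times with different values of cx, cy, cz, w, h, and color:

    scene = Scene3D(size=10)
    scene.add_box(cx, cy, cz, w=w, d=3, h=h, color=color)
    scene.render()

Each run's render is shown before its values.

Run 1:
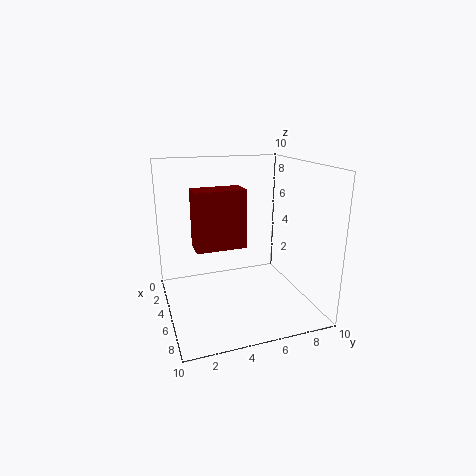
cx = 6.5
cy = 1.5
cz = 5.5
w = 1.5
h = 3.5
color = 'maroon'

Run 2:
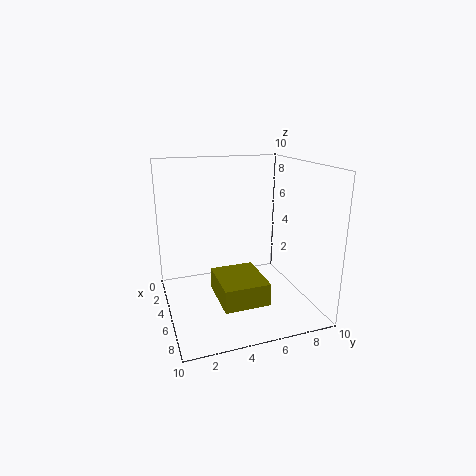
cx = 5
cy = 3
cz = 1.5
w = 3.5
h = 1.5
color = 'olive'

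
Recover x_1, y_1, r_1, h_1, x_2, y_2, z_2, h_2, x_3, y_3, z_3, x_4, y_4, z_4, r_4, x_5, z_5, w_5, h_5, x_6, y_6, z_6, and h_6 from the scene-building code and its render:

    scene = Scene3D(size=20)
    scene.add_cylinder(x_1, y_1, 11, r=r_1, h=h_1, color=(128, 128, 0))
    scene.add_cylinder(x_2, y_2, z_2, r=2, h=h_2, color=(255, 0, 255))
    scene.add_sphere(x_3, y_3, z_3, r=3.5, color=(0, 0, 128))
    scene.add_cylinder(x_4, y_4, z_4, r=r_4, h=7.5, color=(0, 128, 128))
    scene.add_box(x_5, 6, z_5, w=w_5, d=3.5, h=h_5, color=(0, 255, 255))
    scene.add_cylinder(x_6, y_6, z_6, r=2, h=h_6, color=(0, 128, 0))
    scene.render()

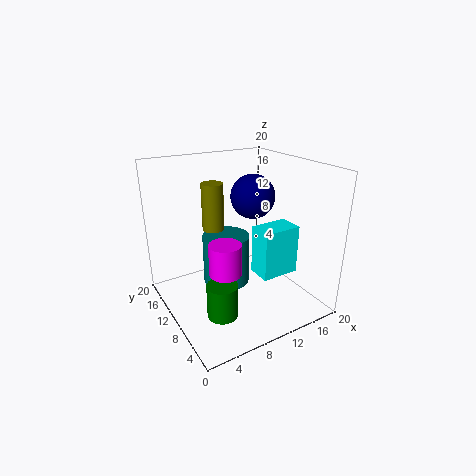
x_1 = 7.5
y_1 = 12.5
r_1 = 1.5
h_1 = 6.5
x_2 = 5.5
y_2 = 5.5
z_2 = 8
h_2 = 4
x_3 = 16
y_3 = 15.5
z_3 = 13.5
x_4 = 10
y_4 = 13.5
z_4 = 1.5
r_4 = 3.5
x_5 = 12
z_5 = 4.5
w_5 = 5.5
h_5 = 7
x_6 = 5
y_6 = 5.5
z_6 = 2
h_6 = 4.5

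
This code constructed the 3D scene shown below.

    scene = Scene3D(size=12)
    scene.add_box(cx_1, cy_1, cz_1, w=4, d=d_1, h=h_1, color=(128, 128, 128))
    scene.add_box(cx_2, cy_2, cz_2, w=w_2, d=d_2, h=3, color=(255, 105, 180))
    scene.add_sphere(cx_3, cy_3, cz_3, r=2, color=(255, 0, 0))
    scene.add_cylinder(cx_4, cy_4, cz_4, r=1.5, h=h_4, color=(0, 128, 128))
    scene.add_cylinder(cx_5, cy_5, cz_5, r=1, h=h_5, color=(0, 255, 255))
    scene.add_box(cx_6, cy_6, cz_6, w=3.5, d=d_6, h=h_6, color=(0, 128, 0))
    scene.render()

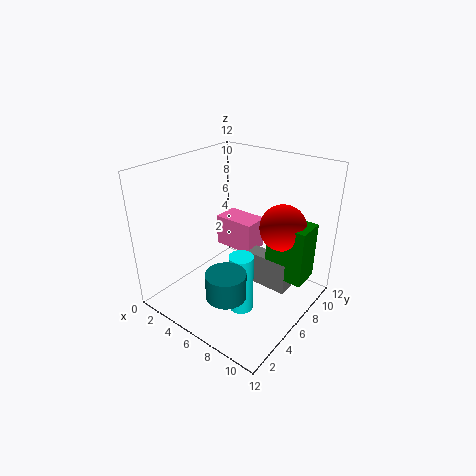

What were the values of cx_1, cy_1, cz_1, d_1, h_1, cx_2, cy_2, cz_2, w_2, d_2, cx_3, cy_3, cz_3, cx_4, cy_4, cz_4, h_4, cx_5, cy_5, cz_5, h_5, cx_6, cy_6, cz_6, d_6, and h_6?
cx_1 = 5.5; cy_1 = 8; cz_1 = 0.5; d_1 = 1.5; h_1 = 3; cx_2 = 1; cy_2 = 9; cz_2 = 2.5; w_2 = 4; d_2 = 2.5; cx_3 = 8.5; cy_3 = 9; cz_3 = 6.5; cx_4 = 8; cy_4 = 2; cz_4 = 3.5; h_4 = 2; cx_5 = 7.5; cy_5 = 4.5; cz_5 = 0.5; h_5 = 5; cx_6 = 7.5; cy_6 = 8; cz_6 = 2; d_6 = 2.5; h_6 = 5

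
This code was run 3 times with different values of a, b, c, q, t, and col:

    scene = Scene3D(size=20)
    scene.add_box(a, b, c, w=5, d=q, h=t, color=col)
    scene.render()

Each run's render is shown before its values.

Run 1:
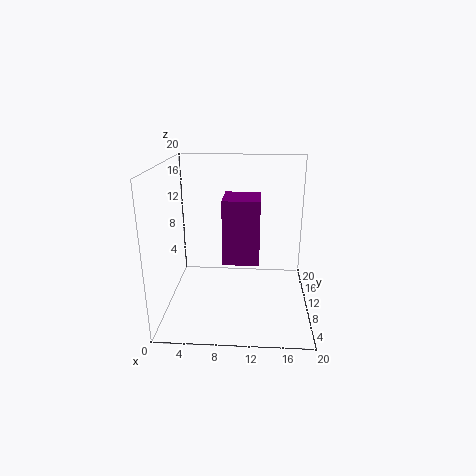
a = 8; b = 8; c = 6.75; q = 5.25; t = 9; col = 'purple'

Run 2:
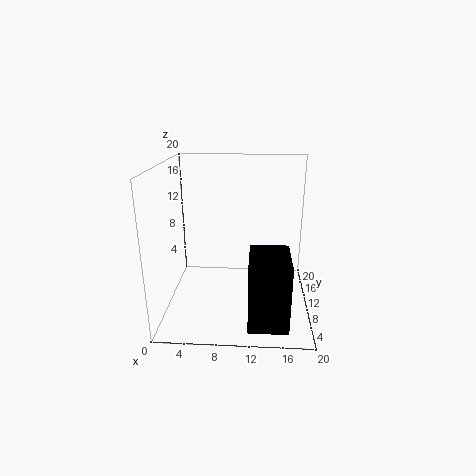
a = 11.75; b = 0.5; c = 1.5; q = 6.75; t = 8.75; col = 'black'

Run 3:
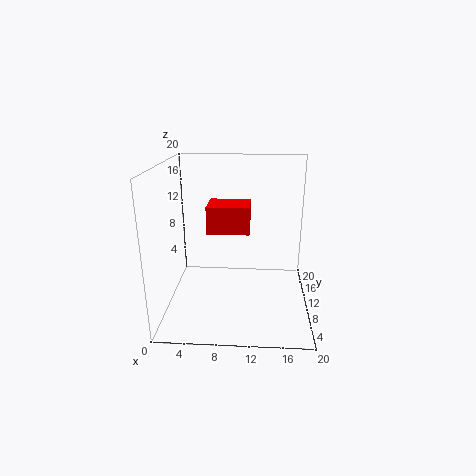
a = 6.75; b = 3.5; c = 13; q = 4; t = 3.25; col = 'red'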